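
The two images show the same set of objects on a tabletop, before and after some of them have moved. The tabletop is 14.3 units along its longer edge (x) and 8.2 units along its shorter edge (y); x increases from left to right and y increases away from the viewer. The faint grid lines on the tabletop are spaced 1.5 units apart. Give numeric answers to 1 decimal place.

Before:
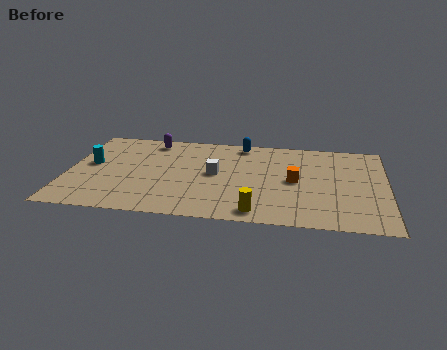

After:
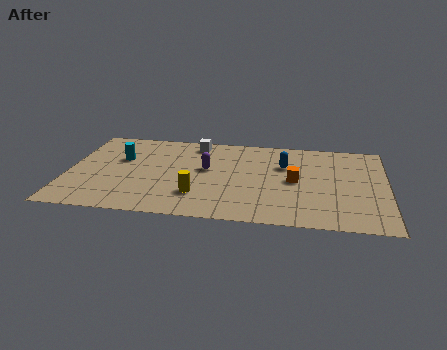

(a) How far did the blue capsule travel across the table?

2.7

The blue capsule moved from about (7.7, 7.3) to (9.7, 5.5), a distance of √(2.0² + 1.8²) ≈ 2.7.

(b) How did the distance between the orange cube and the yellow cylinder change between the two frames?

+1.2

They were about 3.5 units apart before and 4.7 after — 1.2 units further apart.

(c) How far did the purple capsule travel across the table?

3.5

The purple capsule moved from about (3.6, 7.1) to (6.2, 4.7), a distance of √(2.6² + 2.4²) ≈ 3.5.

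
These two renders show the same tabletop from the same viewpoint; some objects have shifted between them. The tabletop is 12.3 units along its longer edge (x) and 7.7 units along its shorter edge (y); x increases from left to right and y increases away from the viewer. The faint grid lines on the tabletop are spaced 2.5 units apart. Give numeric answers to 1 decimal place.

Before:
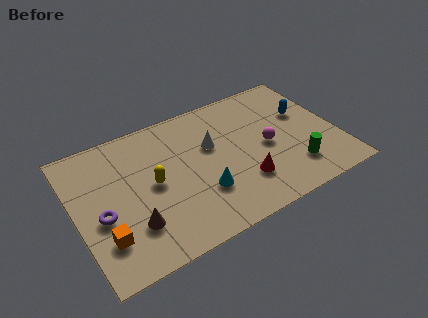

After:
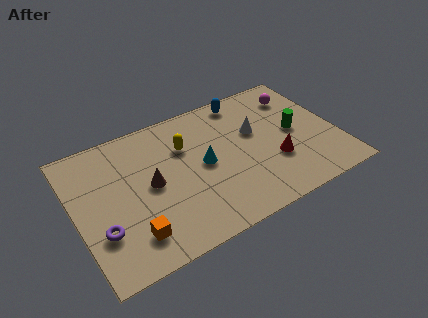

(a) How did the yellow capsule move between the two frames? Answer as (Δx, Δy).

(1.7, 1.4)

From the two frames, the yellow capsule sits at roughly (3.6, 3.9) before and (5.3, 5.3) after.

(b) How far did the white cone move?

2.1

The white cone moved from about (6.5, 4.8) to (8.6, 4.7), a distance of √(2.1² + 0.1²) ≈ 2.1.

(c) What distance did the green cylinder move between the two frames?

2.1

The green cylinder moved from about (10.0, 1.8) to (10.4, 3.9), a distance of √(0.4² + 2.1²) ≈ 2.1.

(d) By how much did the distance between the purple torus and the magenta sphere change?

+2.6

Before: roughly 7.9 units apart; after: 10.5. That's 2.6 units further apart.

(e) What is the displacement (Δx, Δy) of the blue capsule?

(-2.6, 2.0)

The blue capsule started near (11.0, 4.8) and ended near (8.4, 6.8).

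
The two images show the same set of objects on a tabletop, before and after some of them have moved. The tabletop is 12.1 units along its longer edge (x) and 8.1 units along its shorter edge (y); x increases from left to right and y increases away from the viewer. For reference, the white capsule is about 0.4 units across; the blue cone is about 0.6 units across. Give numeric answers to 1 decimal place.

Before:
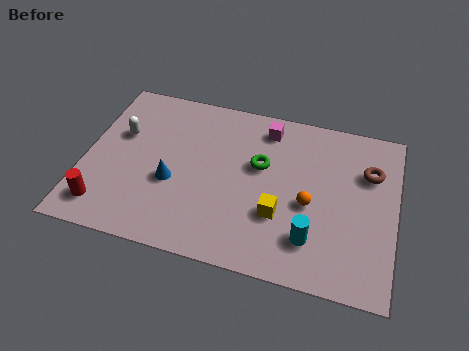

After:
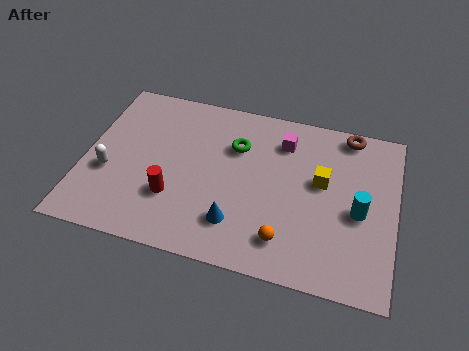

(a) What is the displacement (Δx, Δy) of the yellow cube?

(1.5, 2.0)

From the two frames, the yellow cube sits at roughly (7.7, 2.7) before and (9.2, 4.7) after.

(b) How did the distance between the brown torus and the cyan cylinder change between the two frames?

-0.5

Before: roughly 4.2 units apart; after: 3.7. That's 0.5 units closer together.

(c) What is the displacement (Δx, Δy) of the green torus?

(-1.0, 0.7)

The green torus was at about (6.8, 4.9) and moved to about (5.8, 5.6).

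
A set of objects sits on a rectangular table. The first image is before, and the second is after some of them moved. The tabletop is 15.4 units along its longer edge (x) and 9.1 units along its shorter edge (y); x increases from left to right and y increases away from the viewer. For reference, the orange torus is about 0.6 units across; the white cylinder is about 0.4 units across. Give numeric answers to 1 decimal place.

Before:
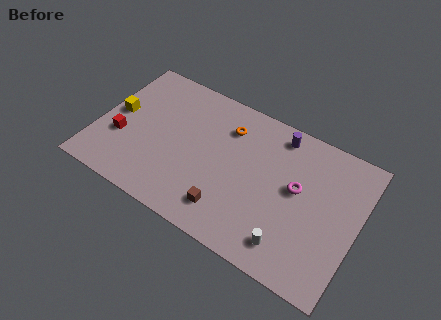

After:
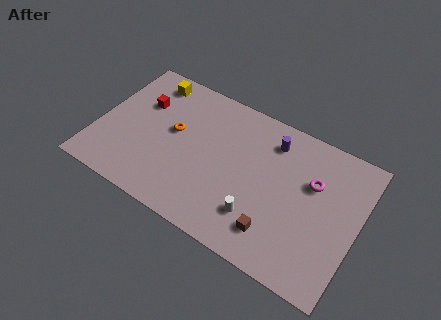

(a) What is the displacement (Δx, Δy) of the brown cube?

(2.8, 0.1)

From the two frames, the brown cube sits at roughly (8.2, 1.8) before and (11.0, 1.9) after.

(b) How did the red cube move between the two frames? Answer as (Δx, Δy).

(0.8, 2.8)

The red cube was at about (1.5, 3.3) and moved to about (2.3, 6.1).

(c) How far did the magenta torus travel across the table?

1.1

The magenta torus was near (11.8, 5.1) before and (12.6, 5.9) after, so it travelled √(0.8² + 0.8²) ≈ 1.1 units.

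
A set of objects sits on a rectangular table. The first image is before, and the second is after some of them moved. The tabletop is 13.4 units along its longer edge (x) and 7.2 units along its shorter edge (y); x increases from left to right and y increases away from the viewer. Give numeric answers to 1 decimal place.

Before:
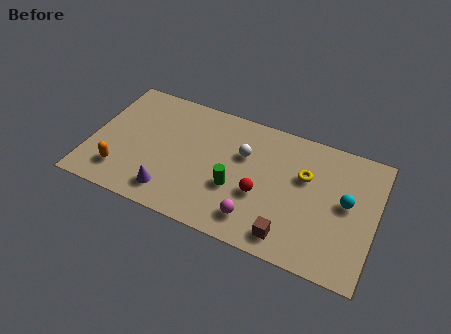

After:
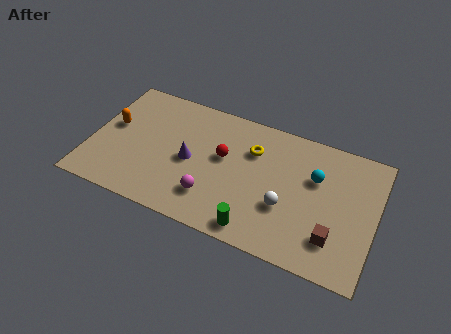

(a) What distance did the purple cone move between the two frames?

2.2

The purple cone moved from about (4.0, 1.3) to (4.7, 3.4), a distance of √(0.7² + 2.1²) ≈ 2.2.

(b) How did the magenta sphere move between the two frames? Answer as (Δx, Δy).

(-2.1, 0.4)

From the two frames, the magenta sphere sits at roughly (8.0, 1.4) before and (5.9, 1.8) after.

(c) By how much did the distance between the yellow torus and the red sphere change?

-1.0

Before: roughly 2.6 units apart; after: 1.6. That's 1.0 units closer together.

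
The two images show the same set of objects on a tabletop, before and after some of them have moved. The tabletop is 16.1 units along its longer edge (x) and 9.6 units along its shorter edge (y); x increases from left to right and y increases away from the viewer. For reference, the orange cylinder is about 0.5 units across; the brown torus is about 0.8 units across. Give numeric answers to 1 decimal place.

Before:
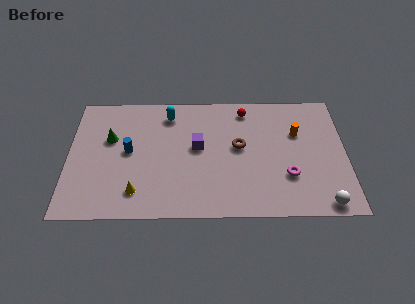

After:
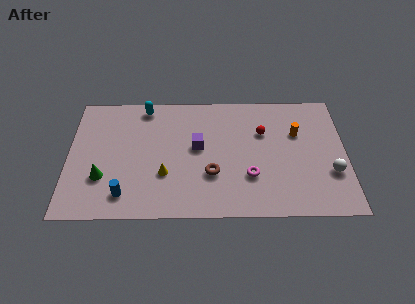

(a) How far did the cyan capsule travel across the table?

1.5

The cyan capsule was near (5.8, 7.9) before and (4.4, 8.5) after, so it travelled √(1.4² + 0.6²) ≈ 1.5 units.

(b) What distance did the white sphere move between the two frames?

2.4

The white sphere was near (14.7, 0.9) before and (15.2, 3.2) after, so it travelled √(0.5² + 2.3²) ≈ 2.4 units.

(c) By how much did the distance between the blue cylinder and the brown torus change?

-1.2

They were about 6.4 units apart before and 5.2 after — 1.2 units closer together.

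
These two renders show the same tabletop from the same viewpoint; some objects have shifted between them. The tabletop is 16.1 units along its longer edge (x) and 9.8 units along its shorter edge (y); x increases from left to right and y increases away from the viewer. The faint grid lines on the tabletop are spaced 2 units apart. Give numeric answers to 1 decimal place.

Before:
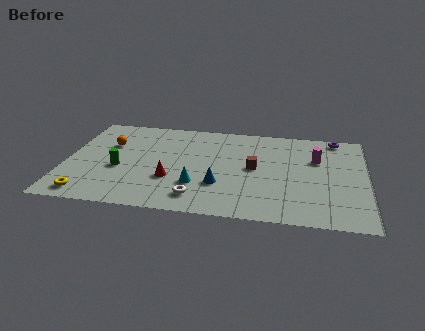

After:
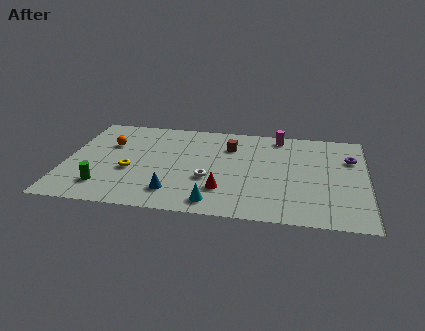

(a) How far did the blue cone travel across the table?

2.6

The blue cone was near (8.3, 3.1) before and (5.9, 2.0) after, so it travelled √(2.4² + 1.1²) ≈ 2.6 units.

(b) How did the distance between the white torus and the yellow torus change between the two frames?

-1.6

The distance was about 5.8 in the first image and 4.2 in the second, so they moved 1.6 units closer together.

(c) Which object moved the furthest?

the yellow torus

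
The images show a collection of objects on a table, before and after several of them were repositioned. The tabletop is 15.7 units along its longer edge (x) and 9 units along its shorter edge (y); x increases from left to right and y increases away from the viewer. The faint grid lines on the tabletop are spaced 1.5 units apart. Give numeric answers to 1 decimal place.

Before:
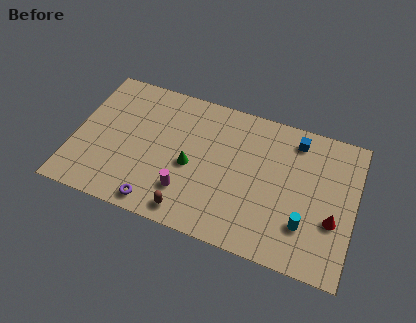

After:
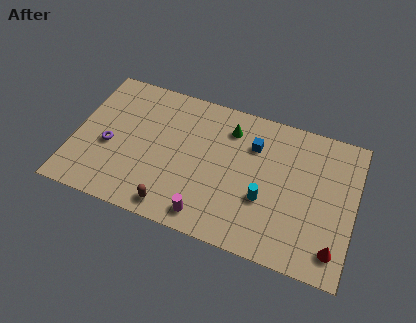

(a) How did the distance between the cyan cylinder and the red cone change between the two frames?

+2.6

Before: roughly 1.7 units apart; after: 4.3. That's 2.6 units further apart.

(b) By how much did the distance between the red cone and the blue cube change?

+2.0

The distance was about 4.9 in the first image and 6.9 in the second, so they moved 2.0 units further apart.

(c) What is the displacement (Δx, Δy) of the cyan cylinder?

(-2.3, 0.8)

From the two frames, the cyan cylinder sits at roughly (13.1, 2.5) before and (10.8, 3.3) after.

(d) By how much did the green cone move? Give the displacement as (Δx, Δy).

(1.9, 3.1)

The green cone was at about (6.6, 4.0) and moved to about (8.5, 7.1).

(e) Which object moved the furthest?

the purple torus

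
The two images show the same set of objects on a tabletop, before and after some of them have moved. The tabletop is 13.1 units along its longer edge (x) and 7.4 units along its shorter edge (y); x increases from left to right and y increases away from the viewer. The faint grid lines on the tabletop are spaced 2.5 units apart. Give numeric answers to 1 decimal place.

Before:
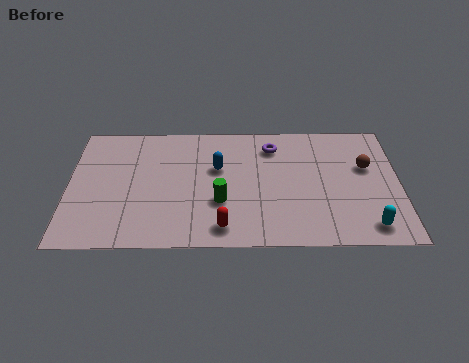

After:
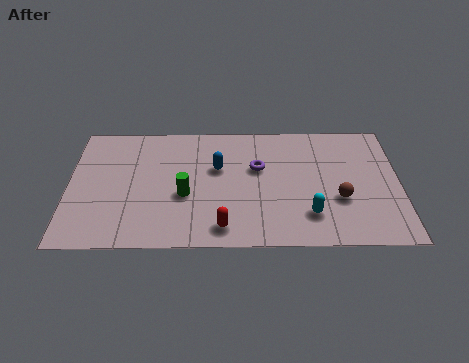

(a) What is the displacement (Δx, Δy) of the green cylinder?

(-1.4, 0.4)

From the two frames, the green cylinder sits at roughly (6.0, 2.6) before and (4.6, 3.0) after.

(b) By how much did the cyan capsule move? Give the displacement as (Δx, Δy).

(-2.3, 0.7)

The cyan capsule started near (11.8, 1.1) and ended near (9.5, 1.8).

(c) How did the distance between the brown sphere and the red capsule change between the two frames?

-1.8

Before: roughly 6.7 units apart; after: 4.9. That's 1.8 units closer together.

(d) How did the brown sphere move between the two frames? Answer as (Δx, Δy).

(-1.1, -1.9)

From the two frames, the brown sphere sits at roughly (11.8, 4.6) before and (10.7, 2.7) after.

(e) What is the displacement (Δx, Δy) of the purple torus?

(-0.6, -1.3)

The purple torus started near (8.1, 5.9) and ended near (7.5, 4.6).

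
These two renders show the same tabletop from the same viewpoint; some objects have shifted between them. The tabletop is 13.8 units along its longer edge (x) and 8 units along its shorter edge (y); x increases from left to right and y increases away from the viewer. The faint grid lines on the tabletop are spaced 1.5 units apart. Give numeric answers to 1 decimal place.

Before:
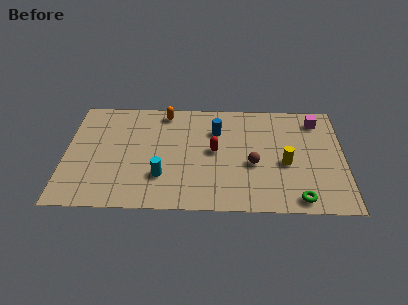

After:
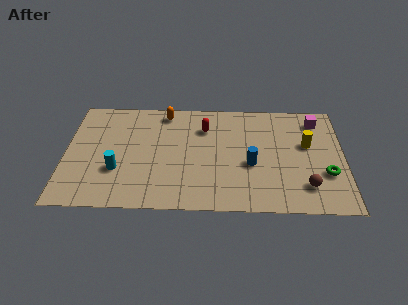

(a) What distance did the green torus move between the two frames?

2.3

The green torus moved from about (11.5, 0.9) to (12.9, 2.7), a distance of √(1.4² + 1.8²) ≈ 2.3.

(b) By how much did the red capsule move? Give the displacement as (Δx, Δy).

(-0.5, 1.7)

From the two frames, the red capsule sits at roughly (7.4, 4.2) before and (6.9, 5.9) after.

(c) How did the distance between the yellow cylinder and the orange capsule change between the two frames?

+0.4

Before: roughly 7.0 units apart; after: 7.4. That's 0.4 units further apart.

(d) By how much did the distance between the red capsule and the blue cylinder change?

+2.0

Before: roughly 1.5 units apart; after: 3.5. That's 2.0 units further apart.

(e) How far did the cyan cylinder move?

2.2

The cyan cylinder was near (4.8, 2.3) before and (2.6, 2.7) after, so it travelled √(2.2² + 0.4²) ≈ 2.2 units.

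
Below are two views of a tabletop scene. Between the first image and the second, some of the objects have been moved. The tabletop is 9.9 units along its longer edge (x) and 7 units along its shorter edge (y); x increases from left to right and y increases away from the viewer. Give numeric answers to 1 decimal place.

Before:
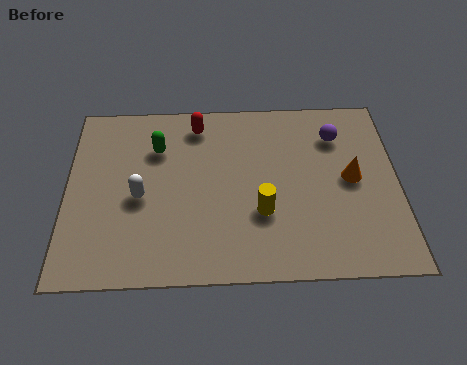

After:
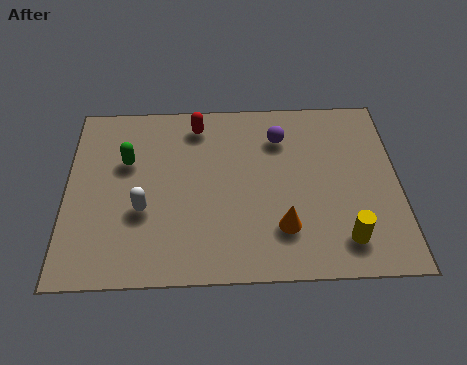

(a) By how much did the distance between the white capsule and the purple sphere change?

-1.4

The distance was about 6.3 in the first image and 4.9 in the second, so they moved 1.4 units closer together.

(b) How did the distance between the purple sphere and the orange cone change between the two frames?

+1.8

Before: roughly 1.7 units apart; after: 3.5. That's 1.8 units further apart.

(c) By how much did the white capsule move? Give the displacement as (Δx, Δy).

(0.1, -0.5)

The white capsule started near (2.2, 3.1) and ended near (2.3, 2.6).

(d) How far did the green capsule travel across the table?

1.0

From (2.7, 5.0) to (1.8, 4.5), the green capsule covered √(0.9² + 0.5²) ≈ 1.0 units.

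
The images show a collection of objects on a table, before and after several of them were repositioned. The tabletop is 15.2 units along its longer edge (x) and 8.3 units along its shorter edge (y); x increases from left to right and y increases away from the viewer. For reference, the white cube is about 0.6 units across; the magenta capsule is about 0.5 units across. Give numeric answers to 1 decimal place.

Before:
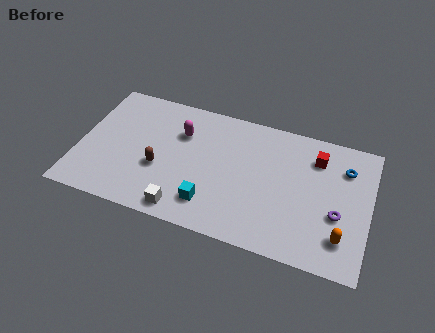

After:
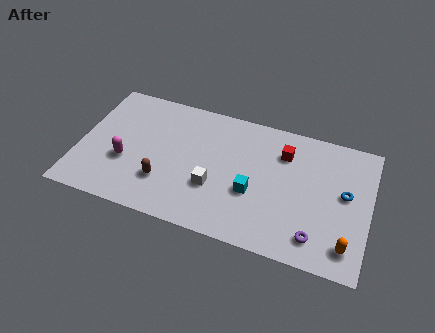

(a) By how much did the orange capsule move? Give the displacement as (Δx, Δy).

(0.3, -0.4)

The orange capsule started near (13.9, 1.9) and ended near (14.2, 1.5).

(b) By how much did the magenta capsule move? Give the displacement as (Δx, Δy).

(-2.7, -2.7)

The magenta capsule was at about (5.2, 5.8) and moved to about (2.5, 3.1).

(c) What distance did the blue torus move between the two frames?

1.6

The blue torus moved from about (13.8, 6.2) to (13.9, 4.6), a distance of √(0.1² + 1.6²) ≈ 1.6.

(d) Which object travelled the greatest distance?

the magenta capsule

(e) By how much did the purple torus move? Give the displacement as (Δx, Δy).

(-1.0, -1.7)

The purple torus started near (13.6, 3.2) and ended near (12.6, 1.5).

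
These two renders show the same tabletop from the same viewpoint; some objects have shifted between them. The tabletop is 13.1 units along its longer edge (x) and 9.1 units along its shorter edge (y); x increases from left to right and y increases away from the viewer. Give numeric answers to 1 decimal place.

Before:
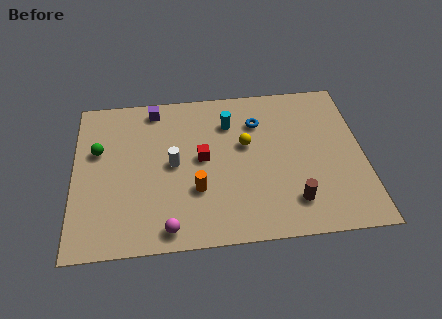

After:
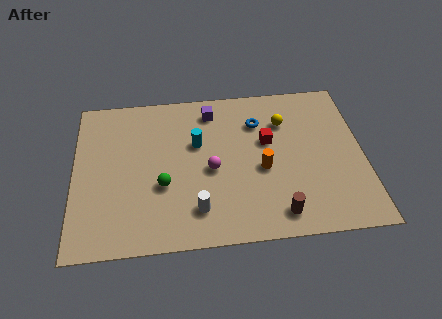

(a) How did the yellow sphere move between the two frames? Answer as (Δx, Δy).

(1.8, 1.2)

The yellow sphere was at about (7.8, 5.4) and moved to about (9.6, 6.6).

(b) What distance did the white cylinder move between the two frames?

2.9

The white cylinder moved from about (4.5, 4.6) to (5.5, 1.9), a distance of √(1.0² + 2.7²) ≈ 2.9.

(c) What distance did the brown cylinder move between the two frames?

0.9

The brown cylinder was near (9.8, 1.9) before and (9.1, 1.3) after, so it travelled √(0.7² + 0.6²) ≈ 0.9 units.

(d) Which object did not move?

the blue torus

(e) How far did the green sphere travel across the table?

3.7

The green sphere was near (1.1, 5.7) before and (4.0, 3.4) after, so it travelled √(2.9² + 2.3²) ≈ 3.7 units.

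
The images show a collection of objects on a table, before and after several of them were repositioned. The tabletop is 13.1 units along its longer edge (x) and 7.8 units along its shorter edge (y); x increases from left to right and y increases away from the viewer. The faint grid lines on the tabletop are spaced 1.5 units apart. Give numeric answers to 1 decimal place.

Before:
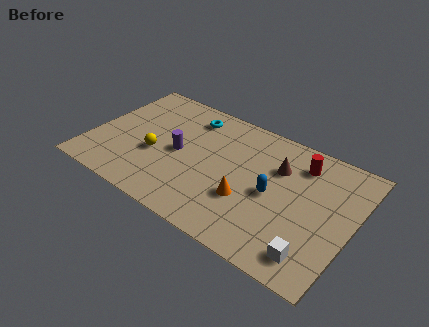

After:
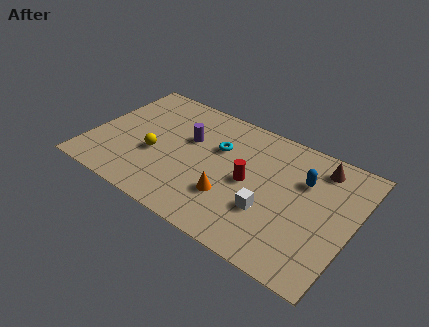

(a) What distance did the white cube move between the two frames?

2.7

The white cube moved from about (11.6, 1.3) to (9.2, 2.6), a distance of √(2.4² + 1.3²) ≈ 2.7.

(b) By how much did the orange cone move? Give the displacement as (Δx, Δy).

(-0.8, -0.3)

The orange cone was at about (8.1, 2.7) and moved to about (7.3, 2.4).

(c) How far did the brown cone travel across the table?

2.2

The brown cone moved from about (9.2, 5.4) to (11.1, 6.5), a distance of √(1.9² + 1.1²) ≈ 2.2.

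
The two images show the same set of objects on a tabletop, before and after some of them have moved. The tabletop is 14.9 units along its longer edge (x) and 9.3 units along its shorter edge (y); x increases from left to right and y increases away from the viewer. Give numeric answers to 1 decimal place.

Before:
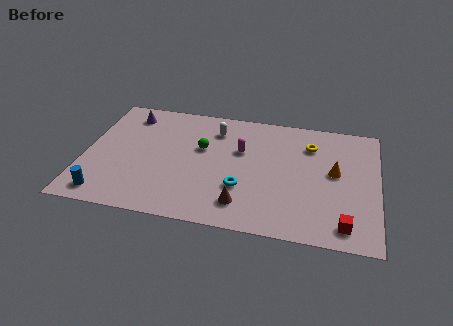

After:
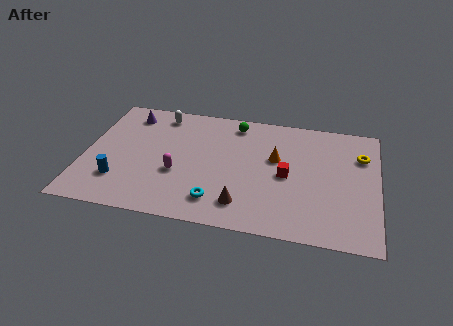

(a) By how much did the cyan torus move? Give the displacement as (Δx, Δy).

(-1.2, -1.2)

The cyan torus was at about (8.1, 3.0) and moved to about (6.9, 1.8).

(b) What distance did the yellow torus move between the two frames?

2.6

The yellow torus moved from about (11.4, 7.0) to (14.0, 6.6), a distance of √(2.6² + 0.4²) ≈ 2.6.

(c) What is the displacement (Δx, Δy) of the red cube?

(-3.0, 3.1)

From the two frames, the red cube sits at roughly (13.3, 1.3) before and (10.3, 4.4) after.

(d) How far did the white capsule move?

3.0

The white capsule was near (6.5, 7.3) before and (3.6, 8.0) after, so it travelled √(2.9² + 0.7²) ≈ 3.0 units.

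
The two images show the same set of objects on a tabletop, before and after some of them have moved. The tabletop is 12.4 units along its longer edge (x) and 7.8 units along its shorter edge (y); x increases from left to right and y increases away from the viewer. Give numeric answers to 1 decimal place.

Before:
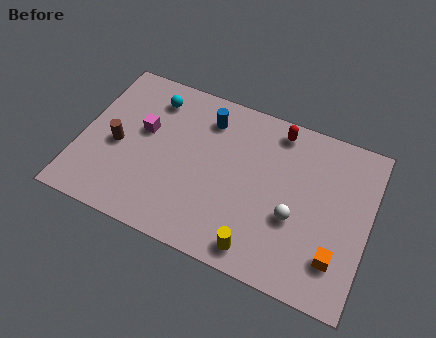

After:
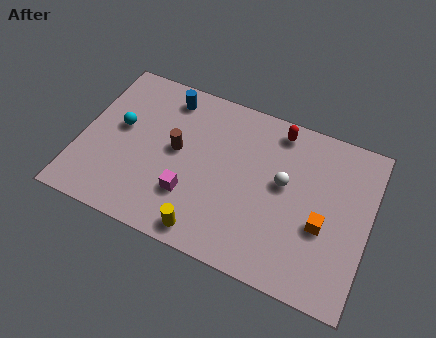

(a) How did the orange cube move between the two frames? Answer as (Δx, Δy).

(-0.7, 1.2)

From the two frames, the orange cube sits at roughly (11.2, 1.9) before and (10.5, 3.1) after.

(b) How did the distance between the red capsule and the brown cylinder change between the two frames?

-2.5

They were about 7.4 units apart before and 4.9 after — 2.5 units closer together.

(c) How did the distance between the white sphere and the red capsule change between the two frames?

-1.5

Before: roughly 4.0 units apart; after: 2.5. That's 1.5 units closer together.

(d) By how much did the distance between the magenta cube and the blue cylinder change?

+1.5

They were about 3.1 units apart before and 4.6 after — 1.5 units further apart.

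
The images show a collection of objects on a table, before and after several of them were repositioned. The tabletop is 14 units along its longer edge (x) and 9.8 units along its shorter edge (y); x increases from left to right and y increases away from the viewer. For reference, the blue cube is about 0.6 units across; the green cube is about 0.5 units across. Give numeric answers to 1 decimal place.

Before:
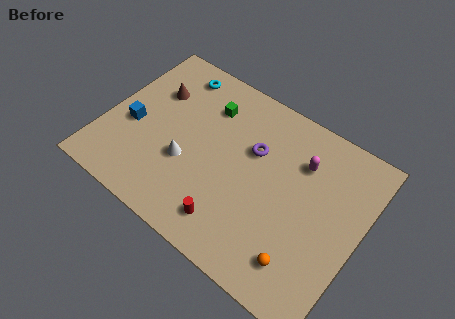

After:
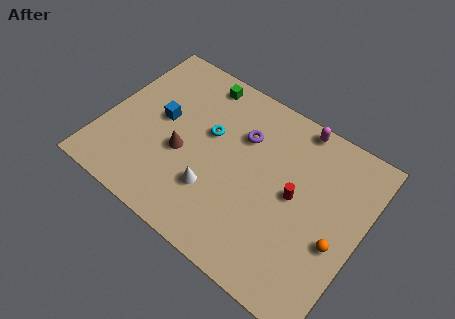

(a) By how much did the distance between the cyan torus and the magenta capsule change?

-2.2

The distance was about 7.5 in the first image and 5.3 in the second, so they moved 2.2 units closer together.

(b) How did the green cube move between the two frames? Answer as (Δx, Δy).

(-0.7, 1.2)

The green cube started near (5.1, 7.4) and ended near (4.4, 8.6).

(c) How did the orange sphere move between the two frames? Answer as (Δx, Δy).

(1.4, 2.0)

The orange sphere was at about (11.5, 1.9) and moved to about (12.9, 3.9).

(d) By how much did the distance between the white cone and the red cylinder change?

+1.1

They were about 3.5 units apart before and 4.6 after — 1.1 units further apart.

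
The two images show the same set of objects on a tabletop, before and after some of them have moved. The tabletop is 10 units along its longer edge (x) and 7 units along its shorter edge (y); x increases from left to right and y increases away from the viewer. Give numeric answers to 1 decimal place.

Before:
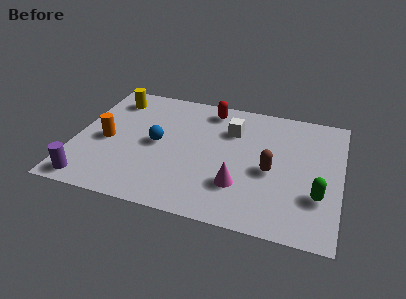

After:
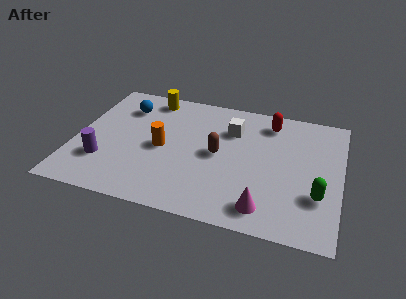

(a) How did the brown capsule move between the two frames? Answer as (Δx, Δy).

(-2.0, 0.4)

The brown capsule was at about (7.4, 3.1) and moved to about (5.4, 3.5).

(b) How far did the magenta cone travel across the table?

1.3

The magenta cone was near (6.3, 2.0) before and (7.3, 1.1) after, so it travelled √(1.0² + 0.9²) ≈ 1.3 units.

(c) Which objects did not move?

the white cube and the green capsule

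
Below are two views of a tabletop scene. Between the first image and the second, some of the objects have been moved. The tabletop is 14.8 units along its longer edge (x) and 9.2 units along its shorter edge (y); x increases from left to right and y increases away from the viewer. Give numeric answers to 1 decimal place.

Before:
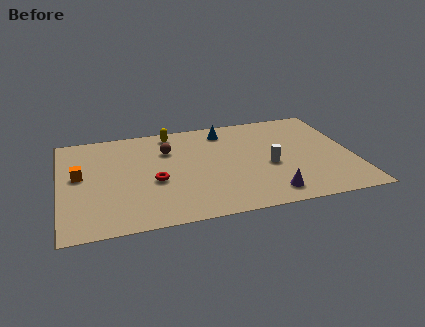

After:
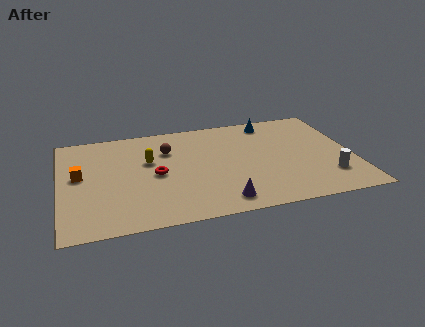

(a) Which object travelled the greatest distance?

the white cylinder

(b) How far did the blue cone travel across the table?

2.4

The blue cone moved from about (8.5, 7.7) to (10.9, 8.0), a distance of √(2.4² + 0.3²) ≈ 2.4.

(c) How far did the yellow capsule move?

2.7

The yellow capsule moved from about (5.8, 8.1) to (4.5, 5.7), a distance of √(1.3² + 2.4²) ≈ 2.7.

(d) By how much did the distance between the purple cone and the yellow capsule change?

-2.5

Before: roughly 8.1 units apart; after: 5.6. That's 2.5 units closer together.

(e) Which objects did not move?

the brown sphere and the orange cube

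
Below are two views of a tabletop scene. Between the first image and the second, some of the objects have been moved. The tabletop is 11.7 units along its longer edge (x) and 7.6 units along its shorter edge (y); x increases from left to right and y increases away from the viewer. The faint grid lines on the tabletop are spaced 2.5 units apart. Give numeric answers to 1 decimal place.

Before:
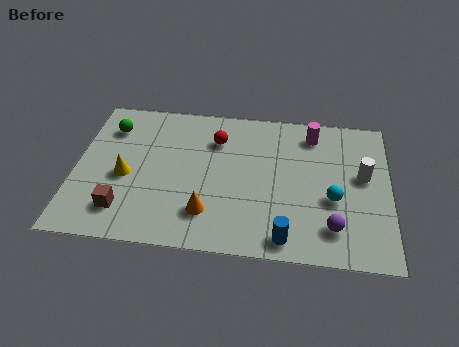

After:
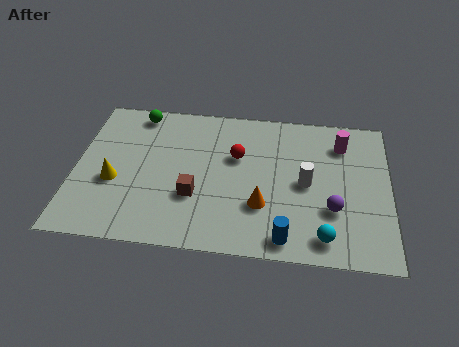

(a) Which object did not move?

the blue cylinder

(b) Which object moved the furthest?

the brown cube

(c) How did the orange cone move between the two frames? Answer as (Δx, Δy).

(2.0, 0.6)

From the two frames, the orange cone sits at roughly (5.0, 1.8) before and (7.0, 2.4) after.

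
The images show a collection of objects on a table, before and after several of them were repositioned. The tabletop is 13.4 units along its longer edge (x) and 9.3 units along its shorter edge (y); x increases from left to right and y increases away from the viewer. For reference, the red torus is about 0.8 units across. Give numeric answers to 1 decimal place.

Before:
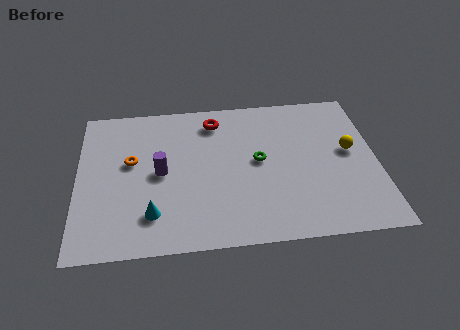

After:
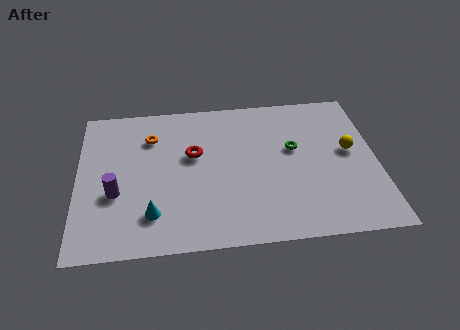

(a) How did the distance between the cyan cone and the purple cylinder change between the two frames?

-0.4

They were about 2.5 units apart before and 2.1 after — 0.4 units closer together.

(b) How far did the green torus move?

1.7

The green torus moved from about (8.1, 4.9) to (9.7, 5.5), a distance of √(1.6² + 0.6²) ≈ 1.7.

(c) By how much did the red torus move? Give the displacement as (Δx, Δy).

(-1.0, -2.1)

The red torus started near (6.2, 7.7) and ended near (5.2, 5.6).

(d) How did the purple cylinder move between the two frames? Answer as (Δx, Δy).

(-2.0, -1.1)

From the two frames, the purple cylinder sits at roughly (3.7, 4.6) before and (1.7, 3.5) after.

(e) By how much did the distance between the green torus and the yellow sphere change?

-1.6

The distance was about 4.1 in the first image and 2.5 in the second, so they moved 1.6 units closer together.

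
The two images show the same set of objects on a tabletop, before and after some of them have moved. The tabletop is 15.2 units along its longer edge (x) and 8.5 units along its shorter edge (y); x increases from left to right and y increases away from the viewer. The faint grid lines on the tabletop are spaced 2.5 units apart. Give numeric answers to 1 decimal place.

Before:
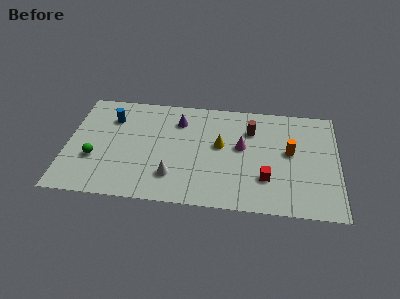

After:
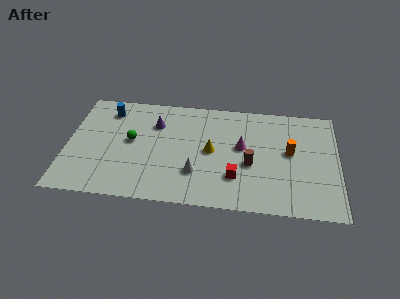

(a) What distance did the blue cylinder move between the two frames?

0.6

From (2.4, 6.3) to (2.2, 6.9), the blue cylinder covered √(0.2² + 0.6²) ≈ 0.6 units.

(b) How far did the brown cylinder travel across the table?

2.7

From (10.3, 6.2) to (10.3, 3.5), the brown cylinder covered √(0.0² + 2.7²) ≈ 2.7 units.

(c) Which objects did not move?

the orange cylinder and the magenta cone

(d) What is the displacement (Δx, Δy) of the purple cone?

(-1.3, -0.4)

The purple cone was at about (6.2, 6.5) and moved to about (4.9, 6.1).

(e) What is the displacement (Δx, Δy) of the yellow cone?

(-0.5, -0.5)

From the two frames, the yellow cone sits at roughly (8.6, 4.8) before and (8.1, 4.3) after.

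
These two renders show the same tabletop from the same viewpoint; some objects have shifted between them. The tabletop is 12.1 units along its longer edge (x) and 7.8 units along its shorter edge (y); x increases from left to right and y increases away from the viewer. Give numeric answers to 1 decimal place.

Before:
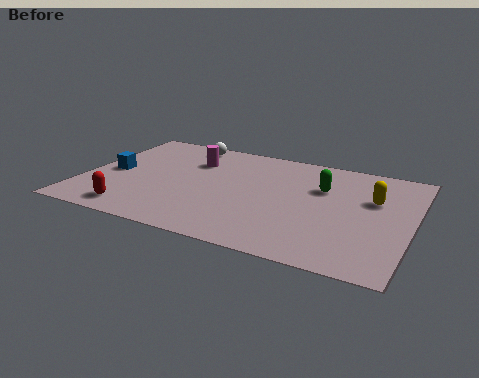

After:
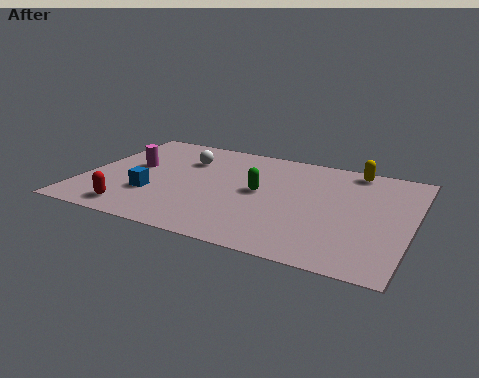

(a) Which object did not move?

the red capsule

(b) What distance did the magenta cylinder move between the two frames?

2.4

The magenta cylinder moved from about (3.8, 5.6) to (1.7, 4.4), a distance of √(2.1² + 1.2²) ≈ 2.4.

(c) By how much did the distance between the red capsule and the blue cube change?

-1.4

Before: roughly 2.9 units apart; after: 1.5. That's 1.4 units closer together.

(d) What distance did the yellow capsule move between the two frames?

2.2

From (10.6, 5.0) to (9.7, 7.0), the yellow capsule covered √(0.9² + 2.0²) ≈ 2.2 units.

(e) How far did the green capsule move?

2.5

The green capsule moved from about (8.7, 5.2) to (6.5, 4.1), a distance of √(2.2² + 1.1²) ≈ 2.5.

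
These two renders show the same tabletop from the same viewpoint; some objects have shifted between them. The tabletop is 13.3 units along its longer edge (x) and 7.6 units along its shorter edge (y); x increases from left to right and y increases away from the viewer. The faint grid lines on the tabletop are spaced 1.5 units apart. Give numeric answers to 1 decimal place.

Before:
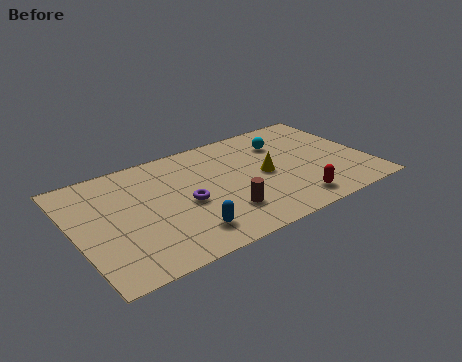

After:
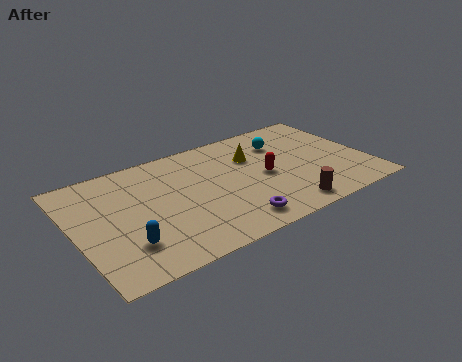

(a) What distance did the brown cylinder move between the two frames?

2.9

The brown cylinder moved from about (6.4, 2.0) to (9.1, 1.0), a distance of √(2.7² + 1.0²) ≈ 2.9.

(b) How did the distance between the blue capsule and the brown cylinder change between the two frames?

+5.3

Before: roughly 1.9 units apart; after: 7.2. That's 5.3 units further apart.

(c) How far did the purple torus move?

2.8

From (4.9, 3.4) to (6.7, 1.2), the purple torus covered √(1.8² + 2.2²) ≈ 2.8 units.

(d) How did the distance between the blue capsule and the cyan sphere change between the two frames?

+2.0

Before: roughly 6.6 units apart; after: 8.6. That's 2.0 units further apart.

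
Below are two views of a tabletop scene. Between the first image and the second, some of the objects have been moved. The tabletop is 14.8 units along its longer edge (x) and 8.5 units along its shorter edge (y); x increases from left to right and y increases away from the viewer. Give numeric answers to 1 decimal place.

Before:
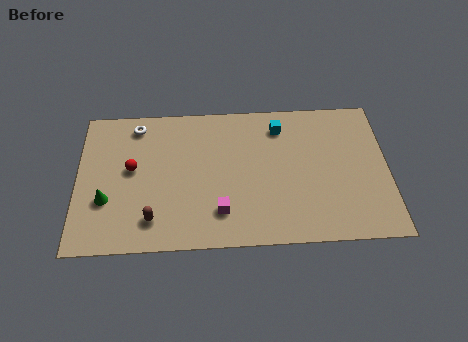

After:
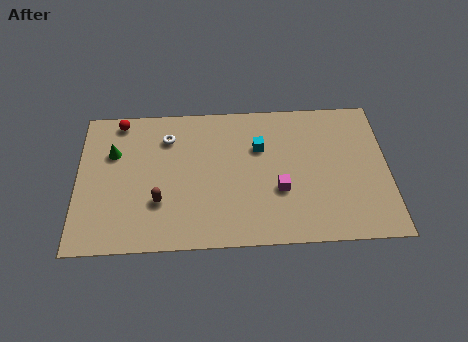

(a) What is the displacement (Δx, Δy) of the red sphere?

(-0.6, 2.9)

From the two frames, the red sphere sits at roughly (2.6, 4.7) before and (2.0, 7.6) after.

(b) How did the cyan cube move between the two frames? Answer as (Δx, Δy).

(-1.0, -1.2)

The cyan cube started near (9.7, 6.9) and ended near (8.7, 5.7).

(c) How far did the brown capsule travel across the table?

1.0

From (3.6, 1.7) to (3.9, 2.7), the brown capsule covered √(0.3² + 1.0²) ≈ 1.0 units.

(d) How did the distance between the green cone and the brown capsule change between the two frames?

+1.2

Before: roughly 2.5 units apart; after: 3.7. That's 1.2 units further apart.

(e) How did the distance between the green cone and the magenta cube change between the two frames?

+2.8

They were about 5.5 units apart before and 8.3 after — 2.8 units further apart.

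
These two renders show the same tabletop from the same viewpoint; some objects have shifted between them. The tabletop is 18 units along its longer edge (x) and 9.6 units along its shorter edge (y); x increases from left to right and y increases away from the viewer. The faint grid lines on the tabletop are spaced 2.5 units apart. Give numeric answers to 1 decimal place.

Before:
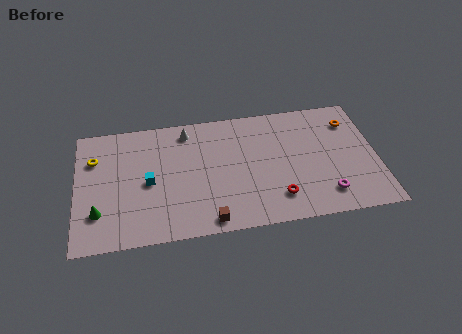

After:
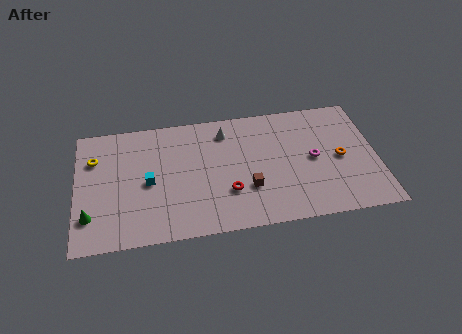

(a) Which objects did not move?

the yellow torus and the cyan cube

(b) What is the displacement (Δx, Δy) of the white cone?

(2.3, -0.4)

From the two frames, the white cone sits at roughly (6.7, 8.2) before and (9.0, 7.8) after.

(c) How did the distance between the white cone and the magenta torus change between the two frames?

-4.3

They were about 10.3 units apart before and 6.0 after — 4.3 units closer together.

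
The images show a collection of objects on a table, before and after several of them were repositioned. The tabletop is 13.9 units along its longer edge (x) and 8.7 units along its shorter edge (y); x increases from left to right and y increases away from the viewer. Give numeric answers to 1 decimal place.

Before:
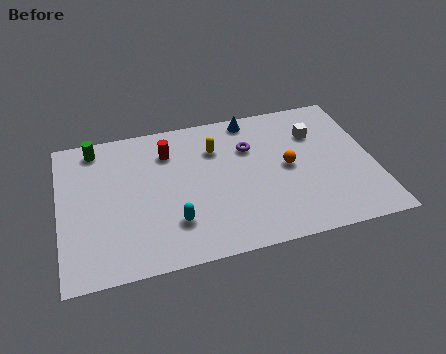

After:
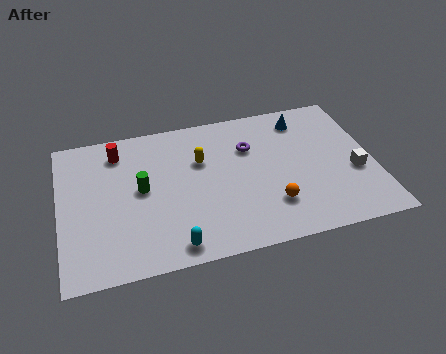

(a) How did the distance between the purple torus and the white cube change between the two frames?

+2.2

They were about 3.0 units apart before and 5.2 after — 2.2 units further apart.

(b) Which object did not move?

the purple torus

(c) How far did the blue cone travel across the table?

2.4

From (8.7, 7.8) to (11.0, 7.2), the blue cone covered √(2.3² + 0.6²) ≈ 2.4 units.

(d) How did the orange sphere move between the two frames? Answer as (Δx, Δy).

(-0.9, -2.1)

From the two frames, the orange sphere sits at roughly (10.1, 4.4) before and (9.2, 2.3) after.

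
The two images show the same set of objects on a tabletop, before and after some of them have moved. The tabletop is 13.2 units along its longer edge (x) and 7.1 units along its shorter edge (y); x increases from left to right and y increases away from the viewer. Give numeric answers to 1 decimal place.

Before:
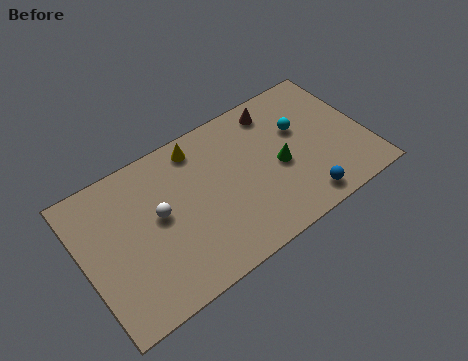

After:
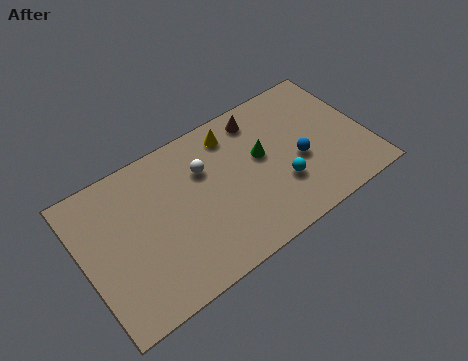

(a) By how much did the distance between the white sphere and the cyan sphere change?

-2.7

The distance was about 6.8 in the first image and 4.1 in the second, so they moved 2.7 units closer together.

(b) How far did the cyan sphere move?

2.6

The cyan sphere was near (10.3, 4.5) before and (9.0, 2.3) after, so it travelled √(1.3² + 2.2²) ≈ 2.6 units.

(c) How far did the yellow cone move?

1.6

From (5.7, 6.1) to (7.3, 5.9), the yellow cone covered √(1.6² + 0.2²) ≈ 1.6 units.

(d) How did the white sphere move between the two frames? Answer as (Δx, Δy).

(2.3, 1.0)

From the two frames, the white sphere sits at roughly (3.5, 3.9) before and (5.8, 4.9) after.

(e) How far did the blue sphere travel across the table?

2.0

The blue sphere moved from about (9.8, 1.0) to (10.0, 3.0), a distance of √(0.2² + 2.0²) ≈ 2.0.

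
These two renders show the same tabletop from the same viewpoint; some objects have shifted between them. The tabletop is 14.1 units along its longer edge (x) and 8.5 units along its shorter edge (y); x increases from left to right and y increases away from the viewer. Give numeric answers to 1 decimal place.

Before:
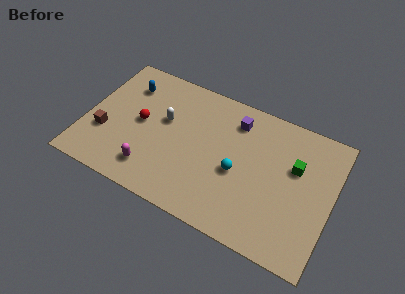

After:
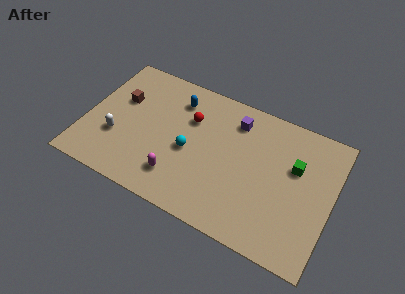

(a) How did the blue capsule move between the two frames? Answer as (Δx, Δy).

(2.9, 0.2)

From the two frames, the blue capsule sits at roughly (2.0, 6.5) before and (4.9, 6.7) after.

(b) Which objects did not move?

the green cube and the purple cube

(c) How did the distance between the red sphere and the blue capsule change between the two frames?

-1.1

Before: roughly 2.4 units apart; after: 1.3. That's 1.1 units closer together.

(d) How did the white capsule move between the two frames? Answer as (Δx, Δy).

(-2.5, -2.2)

From the two frames, the white capsule sits at roughly (4.4, 5.1) before and (1.9, 2.9) after.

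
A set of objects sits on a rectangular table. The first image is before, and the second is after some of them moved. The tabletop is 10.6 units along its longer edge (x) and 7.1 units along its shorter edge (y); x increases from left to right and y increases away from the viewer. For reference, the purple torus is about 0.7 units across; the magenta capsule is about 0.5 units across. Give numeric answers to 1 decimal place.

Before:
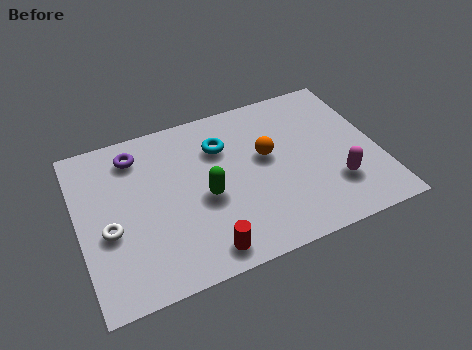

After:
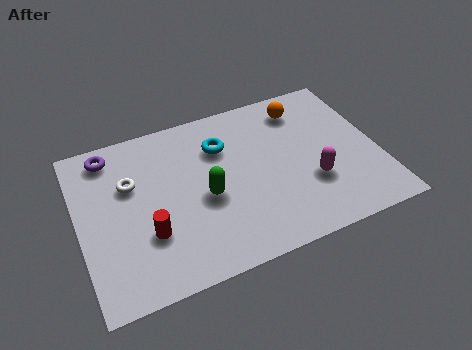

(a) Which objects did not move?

the cyan torus and the green capsule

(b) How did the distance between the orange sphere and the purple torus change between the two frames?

+2.1

They were about 4.8 units apart before and 6.9 after — 2.1 units further apart.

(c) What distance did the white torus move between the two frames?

1.9

The white torus was near (1.0, 2.9) before and (1.9, 4.6) after, so it travelled √(0.9² + 1.7²) ≈ 1.9 units.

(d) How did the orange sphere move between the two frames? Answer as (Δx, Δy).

(1.5, 1.7)

From the two frames, the orange sphere sits at roughly (6.7, 4.1) before and (8.2, 5.8) after.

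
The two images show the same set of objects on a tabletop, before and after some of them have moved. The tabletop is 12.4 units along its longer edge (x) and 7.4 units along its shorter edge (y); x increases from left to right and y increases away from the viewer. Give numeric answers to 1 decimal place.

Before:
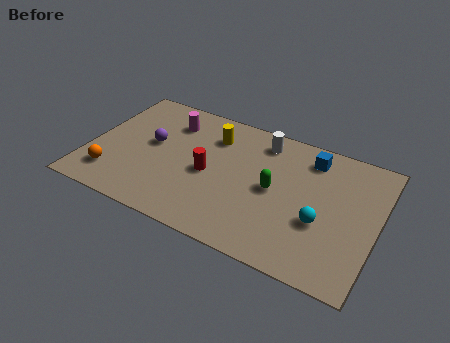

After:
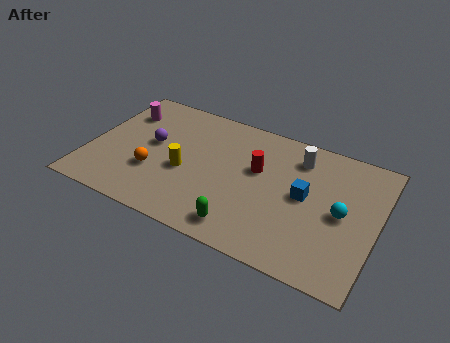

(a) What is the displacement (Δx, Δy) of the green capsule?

(-1.0, -2.6)

The green capsule was at about (8.0, 3.7) and moved to about (7.0, 1.1).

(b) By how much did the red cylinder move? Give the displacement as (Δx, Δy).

(2.0, 1.1)

From the two frames, the red cylinder sits at roughly (5.2, 3.4) before and (7.2, 4.5) after.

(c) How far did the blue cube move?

2.2

The blue cube moved from about (9.3, 6.1) to (9.3, 3.9), a distance of √(0.0² + 2.2²) ≈ 2.2.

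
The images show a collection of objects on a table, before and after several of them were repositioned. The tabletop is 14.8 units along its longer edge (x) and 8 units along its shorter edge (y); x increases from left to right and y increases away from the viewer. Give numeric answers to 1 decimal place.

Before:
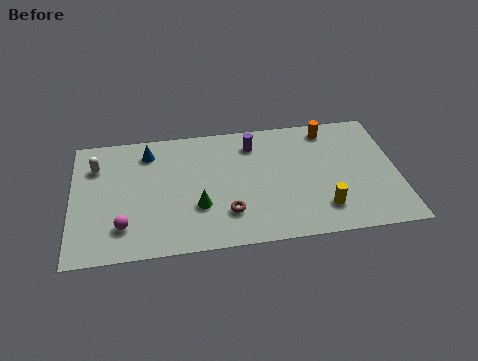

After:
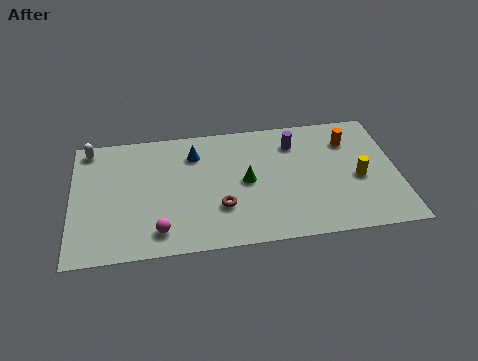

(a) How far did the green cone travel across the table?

2.6

The green cone was near (5.7, 2.7) before and (7.9, 4.0) after, so it travelled √(2.2² + 1.3²) ≈ 2.6 units.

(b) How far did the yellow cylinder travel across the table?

2.4

From (11.3, 1.8) to (13.0, 3.5), the yellow cylinder covered √(1.7² + 1.7²) ≈ 2.4 units.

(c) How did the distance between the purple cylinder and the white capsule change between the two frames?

+2.2

The distance was about 7.2 in the first image and 9.4 in the second, so they moved 2.2 units further apart.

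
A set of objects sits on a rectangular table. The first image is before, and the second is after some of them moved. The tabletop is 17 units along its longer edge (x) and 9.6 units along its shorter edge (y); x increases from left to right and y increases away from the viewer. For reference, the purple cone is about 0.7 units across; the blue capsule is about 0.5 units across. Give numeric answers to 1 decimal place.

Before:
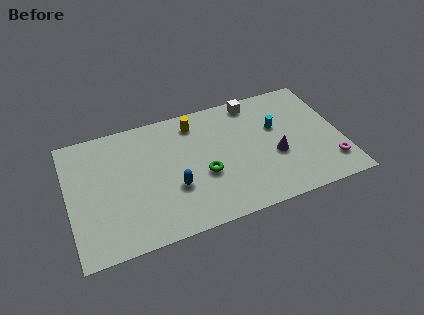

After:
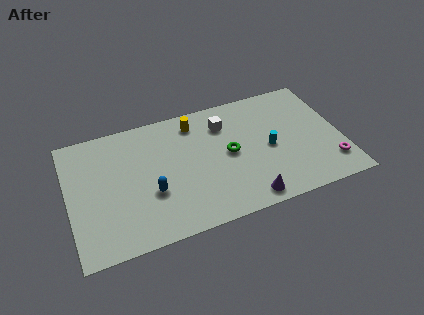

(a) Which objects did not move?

the yellow cylinder and the magenta torus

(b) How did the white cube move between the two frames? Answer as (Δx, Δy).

(-2.0, -1.2)

The white cube started near (11.9, 8.5) and ended near (9.9, 7.3).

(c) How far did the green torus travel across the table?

2.0

From (8.3, 3.8) to (10.0, 4.9), the green torus covered √(1.7² + 1.1²) ≈ 2.0 units.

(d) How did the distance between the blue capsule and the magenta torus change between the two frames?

+1.4

They were about 9.8 units apart before and 11.2 after — 1.4 units further apart.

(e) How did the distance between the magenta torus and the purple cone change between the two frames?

+1.8

Before: roughly 3.7 units apart; after: 5.5. That's 1.8 units further apart.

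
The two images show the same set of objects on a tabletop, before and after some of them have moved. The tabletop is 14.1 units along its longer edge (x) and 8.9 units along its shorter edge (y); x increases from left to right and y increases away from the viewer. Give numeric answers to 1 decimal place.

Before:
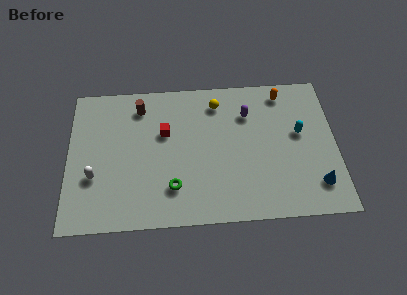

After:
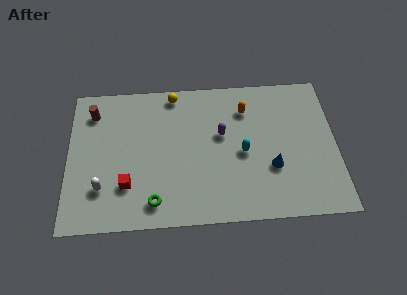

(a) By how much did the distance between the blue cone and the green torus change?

-1.1

They were about 7.5 units apart before and 6.4 after — 1.1 units closer together.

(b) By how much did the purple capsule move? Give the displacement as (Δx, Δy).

(-1.4, -1.2)

The purple capsule started near (9.5, 6.5) and ended near (8.1, 5.3).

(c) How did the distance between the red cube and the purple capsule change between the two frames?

+1.2

The distance was about 4.5 in the first image and 5.7 in the second, so they moved 1.2 units further apart.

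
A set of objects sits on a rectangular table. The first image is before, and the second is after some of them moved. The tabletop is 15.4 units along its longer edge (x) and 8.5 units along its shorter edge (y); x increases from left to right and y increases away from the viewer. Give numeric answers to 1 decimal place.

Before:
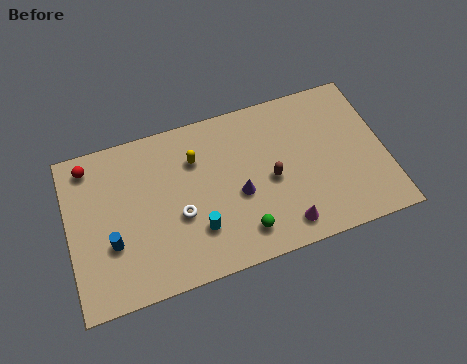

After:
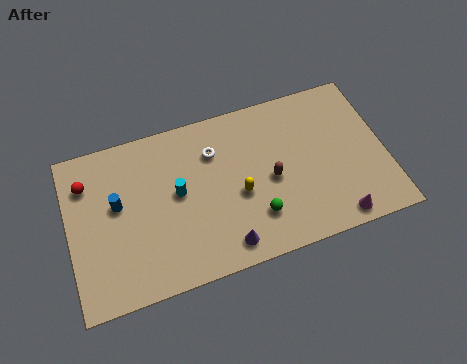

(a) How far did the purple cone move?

2.6

The purple cone was near (8.2, 3.6) before and (7.3, 1.2) after, so it travelled √(0.9² + 2.4²) ≈ 2.6 units.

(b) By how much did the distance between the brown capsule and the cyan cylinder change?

+0.6

Before: roughly 4.0 units apart; after: 4.6. That's 0.6 units further apart.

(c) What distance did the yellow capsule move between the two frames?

3.1

The yellow capsule was near (6.3, 6.1) before and (8.2, 3.6) after, so it travelled √(1.9² + 2.5²) ≈ 3.1 units.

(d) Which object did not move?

the brown capsule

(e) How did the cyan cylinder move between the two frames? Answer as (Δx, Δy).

(-0.8, 2.2)

The cyan cylinder started near (6.1, 2.4) and ended near (5.3, 4.6).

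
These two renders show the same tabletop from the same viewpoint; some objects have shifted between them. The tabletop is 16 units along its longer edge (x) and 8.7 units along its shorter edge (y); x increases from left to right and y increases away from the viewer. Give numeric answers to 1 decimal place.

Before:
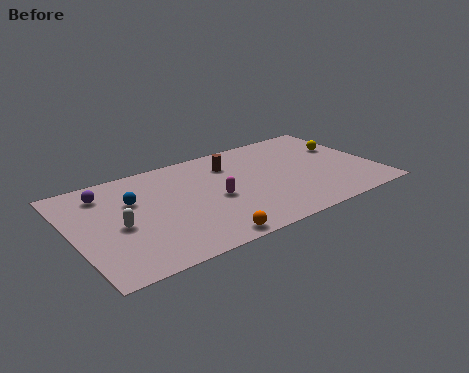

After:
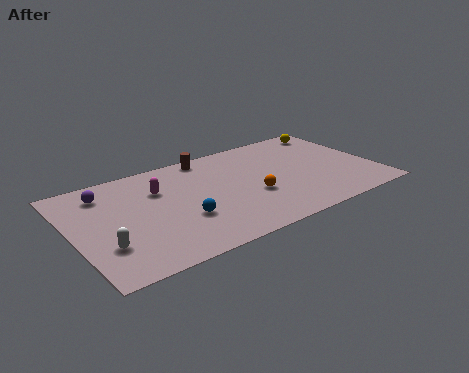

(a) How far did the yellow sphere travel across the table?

1.9

The yellow sphere moved from about (14.8, 5.6) to (14.6, 7.5), a distance of √(0.2² + 1.9²) ≈ 1.9.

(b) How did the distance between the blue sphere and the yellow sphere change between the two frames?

-1.3

They were about 11.5 units apart before and 10.2 after — 1.3 units closer together.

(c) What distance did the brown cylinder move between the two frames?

1.6

From (8.7, 6.6) to (7.6, 7.8), the brown cylinder covered √(1.1² + 1.2²) ≈ 1.6 units.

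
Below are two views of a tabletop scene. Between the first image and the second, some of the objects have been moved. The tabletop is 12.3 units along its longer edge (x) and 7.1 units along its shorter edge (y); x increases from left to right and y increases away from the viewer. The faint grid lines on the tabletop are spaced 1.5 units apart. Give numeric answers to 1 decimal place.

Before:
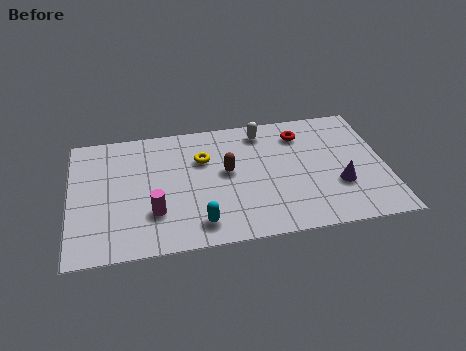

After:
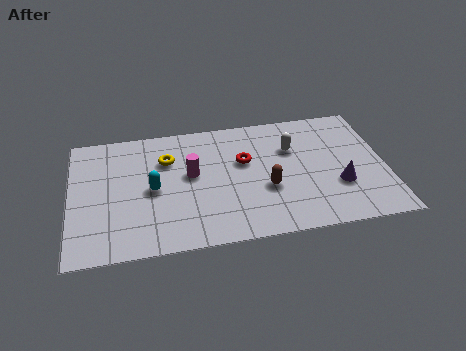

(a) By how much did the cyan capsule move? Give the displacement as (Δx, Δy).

(-1.7, 2.2)

The cyan capsule was at about (4.9, 1.2) and moved to about (3.2, 3.4).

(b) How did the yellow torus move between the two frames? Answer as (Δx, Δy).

(-1.4, 0.2)

From the two frames, the yellow torus sits at roughly (5.2, 4.8) before and (3.8, 5.0) after.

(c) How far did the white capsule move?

1.6

From (7.6, 6.0) to (8.7, 4.8), the white capsule covered √(1.1² + 1.2²) ≈ 1.6 units.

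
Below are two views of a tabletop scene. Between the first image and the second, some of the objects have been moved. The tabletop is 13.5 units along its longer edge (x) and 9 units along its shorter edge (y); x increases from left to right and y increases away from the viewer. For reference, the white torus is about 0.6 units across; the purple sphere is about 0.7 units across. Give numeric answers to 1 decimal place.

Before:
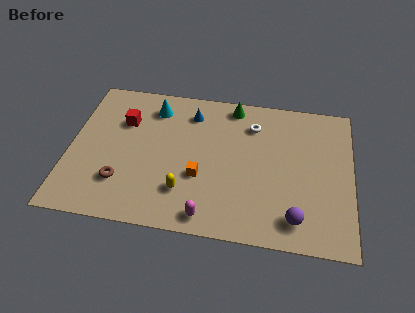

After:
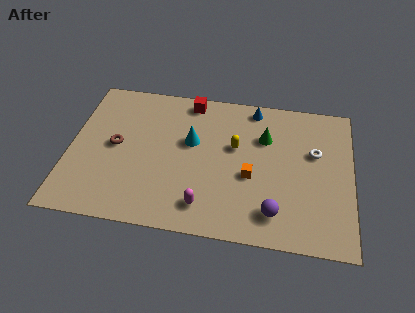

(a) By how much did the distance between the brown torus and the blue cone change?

+1.6

They were about 5.7 units apart before and 7.3 after — 1.6 units further apart.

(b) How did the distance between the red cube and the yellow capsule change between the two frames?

-1.5

The distance was about 5.0 in the first image and 3.5 in the second, so they moved 1.5 units closer together.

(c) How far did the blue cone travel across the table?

3.1

The blue cone was near (5.7, 7.2) before and (8.7, 8.0) after, so it travelled √(3.0² + 0.8²) ≈ 3.1 units.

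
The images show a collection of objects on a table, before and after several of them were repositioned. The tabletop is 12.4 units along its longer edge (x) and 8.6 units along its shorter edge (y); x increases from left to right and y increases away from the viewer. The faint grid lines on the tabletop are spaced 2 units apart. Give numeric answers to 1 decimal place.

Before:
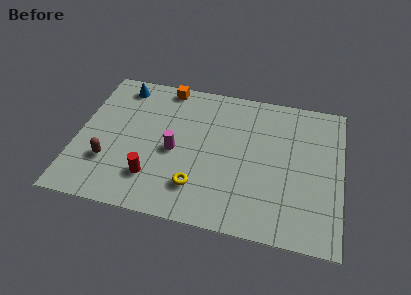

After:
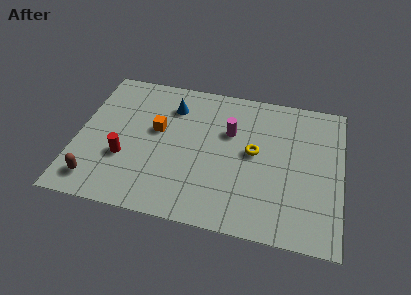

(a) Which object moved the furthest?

the yellow torus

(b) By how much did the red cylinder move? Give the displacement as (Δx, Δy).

(-1.4, 0.9)

The red cylinder started near (3.7, 2.1) and ended near (2.3, 3.0).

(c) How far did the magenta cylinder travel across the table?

3.0

The magenta cylinder moved from about (4.6, 3.9) to (7.1, 5.6), a distance of √(2.5² + 1.7²) ≈ 3.0.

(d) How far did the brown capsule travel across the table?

1.3

The brown capsule was near (1.6, 2.6) before and (1.1, 1.4) after, so it travelled √(0.5² + 1.2²) ≈ 1.3 units.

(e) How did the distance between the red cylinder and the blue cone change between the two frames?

-1.5

Before: roughly 5.6 units apart; after: 4.1. That's 1.5 units closer together.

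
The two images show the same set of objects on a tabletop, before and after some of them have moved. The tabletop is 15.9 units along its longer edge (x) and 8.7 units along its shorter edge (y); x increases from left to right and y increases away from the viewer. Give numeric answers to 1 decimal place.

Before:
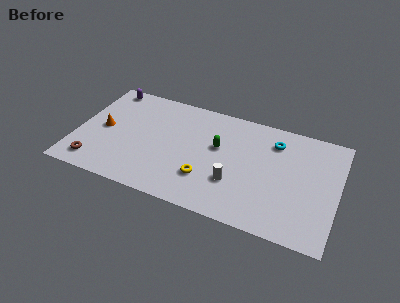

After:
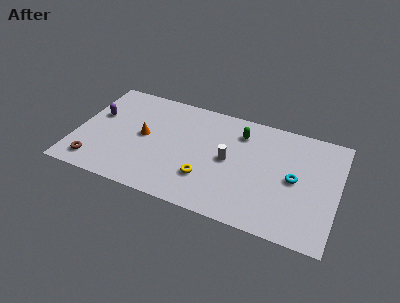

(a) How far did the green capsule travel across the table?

2.0

The green capsule moved from about (8.6, 5.2) to (9.8, 6.8), a distance of √(1.2² + 1.6²) ≈ 2.0.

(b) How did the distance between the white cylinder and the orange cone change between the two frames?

-3.1

They were about 8.3 units apart before and 5.2 after — 3.1 units closer together.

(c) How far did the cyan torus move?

2.9

The cyan torus moved from about (11.9, 6.8) to (13.3, 4.3), a distance of √(1.4² + 2.5²) ≈ 2.9.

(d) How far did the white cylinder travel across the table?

1.7

From (9.8, 2.8) to (9.3, 4.4), the white cylinder covered √(0.5² + 1.6²) ≈ 1.7 units.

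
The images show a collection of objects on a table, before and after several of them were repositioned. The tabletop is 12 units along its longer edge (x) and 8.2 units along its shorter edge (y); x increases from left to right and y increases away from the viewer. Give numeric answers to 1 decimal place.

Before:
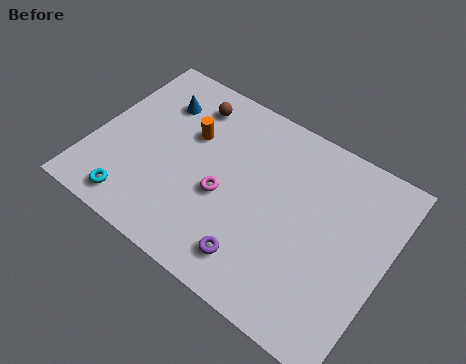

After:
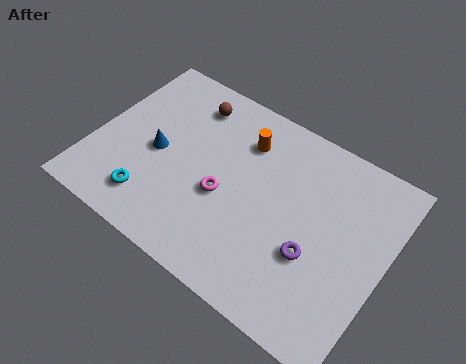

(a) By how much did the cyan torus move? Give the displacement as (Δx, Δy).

(0.6, 0.5)

The cyan torus started near (2.2, 1.1) and ended near (2.8, 1.6).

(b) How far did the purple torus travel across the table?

2.6

From (7.2, 1.5) to (9.3, 3.0), the purple torus covered √(2.1² + 1.5²) ≈ 2.6 units.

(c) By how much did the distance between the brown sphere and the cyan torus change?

-0.6

The distance was about 5.7 in the first image and 5.1 in the second, so they moved 0.6 units closer together.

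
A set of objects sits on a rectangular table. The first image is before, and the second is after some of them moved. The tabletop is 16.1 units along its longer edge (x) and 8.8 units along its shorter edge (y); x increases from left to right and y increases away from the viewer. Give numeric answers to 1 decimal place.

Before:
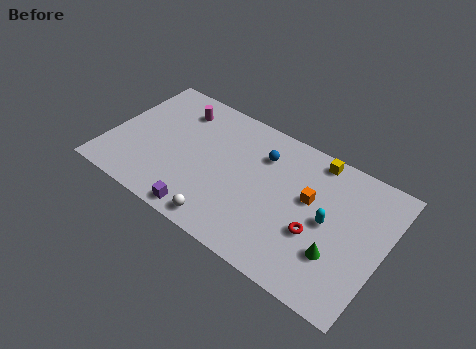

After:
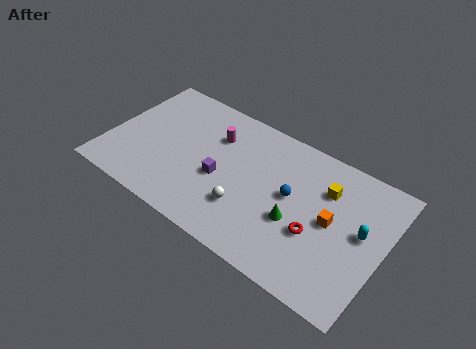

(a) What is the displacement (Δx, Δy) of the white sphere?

(1.0, 1.6)

The white sphere started near (7.4, 1.0) and ended near (8.4, 2.6).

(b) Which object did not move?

the red torus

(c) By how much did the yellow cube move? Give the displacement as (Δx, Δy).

(0.9, -1.6)

The yellow cube was at about (11.6, 7.9) and moved to about (12.5, 6.3).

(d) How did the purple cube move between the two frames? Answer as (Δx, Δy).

(0.5, 2.8)

The purple cube was at about (6.2, 0.9) and moved to about (6.7, 3.7).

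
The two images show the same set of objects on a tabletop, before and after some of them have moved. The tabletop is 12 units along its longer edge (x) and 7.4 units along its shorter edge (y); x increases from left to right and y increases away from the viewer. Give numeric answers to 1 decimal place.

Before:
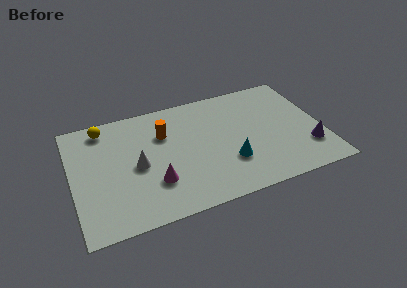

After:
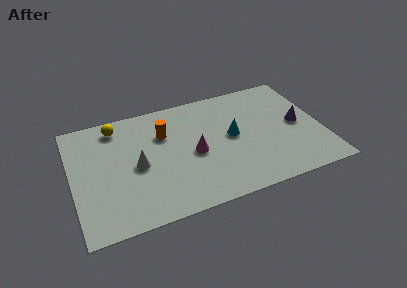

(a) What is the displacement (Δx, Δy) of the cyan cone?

(0.3, 1.6)

From the two frames, the cyan cone sits at roughly (7.4, 2.3) before and (7.7, 3.9) after.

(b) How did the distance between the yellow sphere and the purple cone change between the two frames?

-1.5

The distance was about 10.5 in the first image and 9.0 in the second, so they moved 1.5 units closer together.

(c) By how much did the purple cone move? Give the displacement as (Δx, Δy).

(-0.3, 1.7)

The purple cone started near (11.2, 2.0) and ended near (10.9, 3.7).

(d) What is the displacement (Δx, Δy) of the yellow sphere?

(0.6, -0.1)

The yellow sphere started near (1.7, 6.4) and ended near (2.3, 6.3).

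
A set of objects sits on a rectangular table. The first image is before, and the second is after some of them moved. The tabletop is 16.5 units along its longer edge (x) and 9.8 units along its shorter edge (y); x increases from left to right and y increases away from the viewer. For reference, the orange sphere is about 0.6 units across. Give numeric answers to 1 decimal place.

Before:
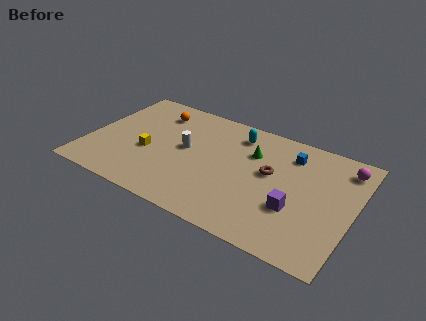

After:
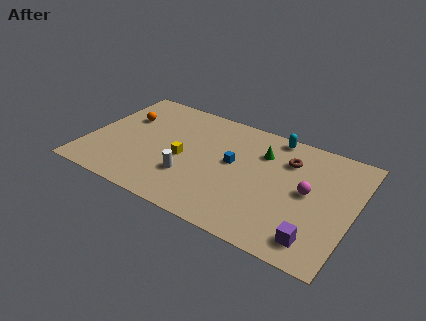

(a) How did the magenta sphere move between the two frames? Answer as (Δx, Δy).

(-1.9, -3.0)

The magenta sphere started near (15.6, 8.1) and ended near (13.7, 5.1).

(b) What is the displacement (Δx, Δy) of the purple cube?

(1.5, -1.8)

The purple cube was at about (13.1, 3.4) and moved to about (14.6, 1.6).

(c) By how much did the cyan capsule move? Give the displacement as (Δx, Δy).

(2.2, 0.9)

The cyan capsule started near (8.9, 8.0) and ended near (11.1, 8.9).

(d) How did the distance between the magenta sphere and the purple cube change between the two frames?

-1.7

Before: roughly 5.3 units apart; after: 3.6. That's 1.7 units closer together.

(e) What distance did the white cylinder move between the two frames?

2.4

From (6.0, 5.3) to (6.6, 3.0), the white cylinder covered √(0.6² + 2.3²) ≈ 2.4 units.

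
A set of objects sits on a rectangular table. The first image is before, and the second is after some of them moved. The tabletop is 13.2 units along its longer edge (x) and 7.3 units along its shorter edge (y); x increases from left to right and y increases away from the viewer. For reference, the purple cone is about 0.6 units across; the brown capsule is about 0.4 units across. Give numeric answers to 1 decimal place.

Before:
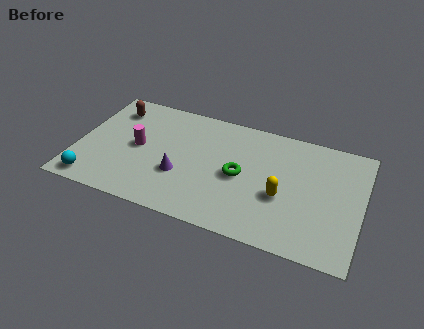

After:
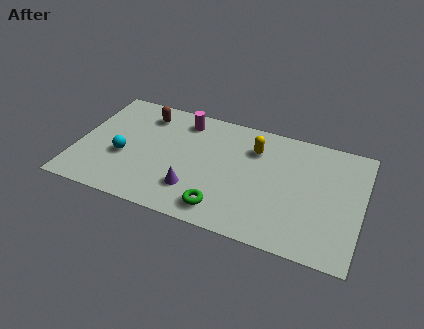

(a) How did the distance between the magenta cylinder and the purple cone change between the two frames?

+1.9

The distance was about 2.4 in the first image and 4.3 in the second, so they moved 1.9 units further apart.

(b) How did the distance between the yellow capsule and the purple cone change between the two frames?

-0.4

Before: roughly 4.7 units apart; after: 4.3. That's 0.4 units closer together.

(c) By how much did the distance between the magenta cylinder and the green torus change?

+0.6

The distance was about 4.8 in the first image and 5.4 in the second, so they moved 0.6 units further apart.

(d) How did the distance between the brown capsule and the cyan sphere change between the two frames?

-1.8

They were about 4.9 units apart before and 3.1 after — 1.8 units closer together.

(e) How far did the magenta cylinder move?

3.1

The magenta cylinder was near (2.8, 3.7) before and (4.7, 6.1) after, so it travelled √(1.9² + 2.4²) ≈ 3.1 units.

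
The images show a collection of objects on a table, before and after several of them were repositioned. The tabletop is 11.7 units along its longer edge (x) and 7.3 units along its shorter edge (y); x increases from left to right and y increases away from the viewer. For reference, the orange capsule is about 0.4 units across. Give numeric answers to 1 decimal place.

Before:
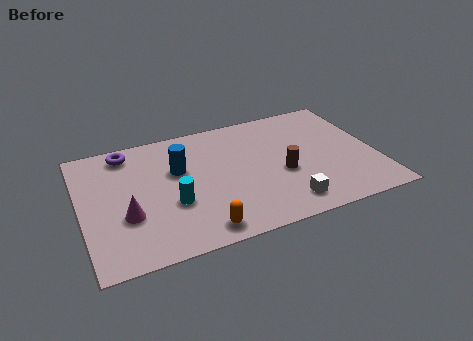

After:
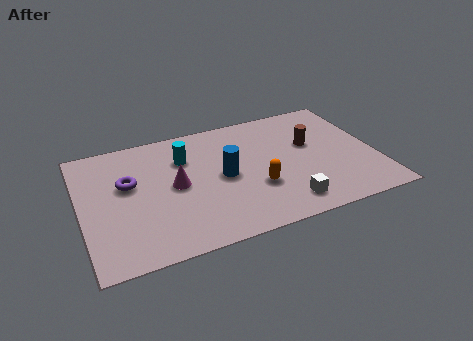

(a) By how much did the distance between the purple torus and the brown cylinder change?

+0.5

They were about 6.8 units apart before and 7.3 after — 0.5 units further apart.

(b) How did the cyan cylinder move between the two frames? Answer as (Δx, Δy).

(0.7, 2.5)

The cyan cylinder was at about (3.5, 2.7) and moved to about (4.2, 5.2).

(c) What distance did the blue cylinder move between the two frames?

2.0

The blue cylinder was near (3.9, 4.6) before and (5.6, 3.6) after, so it travelled √(1.7² + 1.0²) ≈ 2.0 units.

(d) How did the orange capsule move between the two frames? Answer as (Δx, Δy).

(2.4, 1.6)

The orange capsule was at about (4.4, 0.9) and moved to about (6.8, 2.5).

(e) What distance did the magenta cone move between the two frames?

2.3

From (1.7, 2.6) to (3.7, 3.7), the magenta cone covered √(2.0² + 1.1²) ≈ 2.3 units.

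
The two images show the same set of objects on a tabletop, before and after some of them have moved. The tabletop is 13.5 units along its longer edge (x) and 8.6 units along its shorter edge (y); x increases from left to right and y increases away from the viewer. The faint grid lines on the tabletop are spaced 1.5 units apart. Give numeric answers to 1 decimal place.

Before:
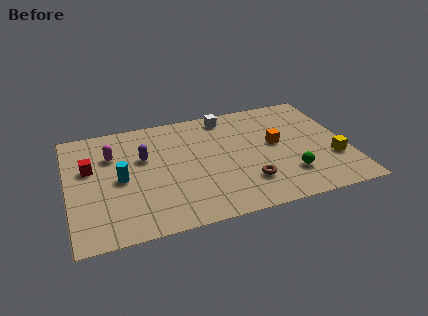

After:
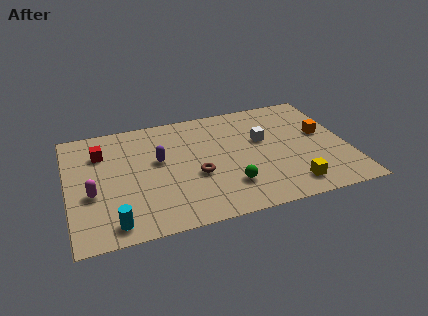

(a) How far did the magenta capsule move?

2.8

The magenta capsule was near (2.2, 6.0) before and (1.1, 3.4) after, so it travelled √(1.1² + 2.6²) ≈ 2.8 units.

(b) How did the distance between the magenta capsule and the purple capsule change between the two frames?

+2.1

Before: roughly 1.6 units apart; after: 3.7. That's 2.1 units further apart.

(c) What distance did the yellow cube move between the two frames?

2.6

The yellow cube moved from about (12.7, 2.8) to (10.5, 1.4), a distance of √(2.2² + 1.4²) ≈ 2.6.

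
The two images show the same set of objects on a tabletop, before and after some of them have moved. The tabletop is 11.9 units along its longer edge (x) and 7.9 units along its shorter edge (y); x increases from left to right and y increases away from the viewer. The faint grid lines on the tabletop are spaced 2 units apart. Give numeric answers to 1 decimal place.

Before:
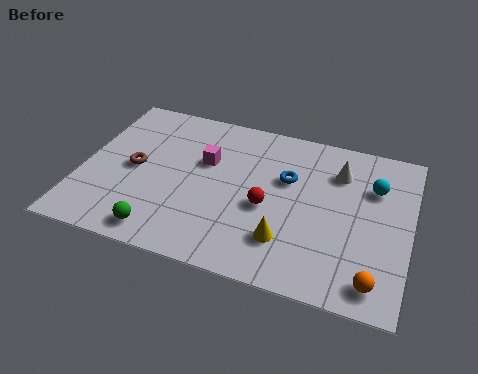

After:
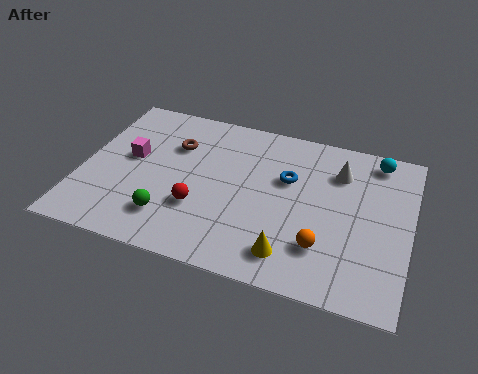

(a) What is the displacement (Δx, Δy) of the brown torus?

(1.3, 1.6)

From the two frames, the brown torus sits at roughly (1.9, 3.9) before and (3.2, 5.5) after.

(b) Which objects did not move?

the blue torus and the white cone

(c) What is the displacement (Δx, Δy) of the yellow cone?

(0.2, -0.6)

The yellow cone started near (7.6, 2.0) and ended near (7.8, 1.4).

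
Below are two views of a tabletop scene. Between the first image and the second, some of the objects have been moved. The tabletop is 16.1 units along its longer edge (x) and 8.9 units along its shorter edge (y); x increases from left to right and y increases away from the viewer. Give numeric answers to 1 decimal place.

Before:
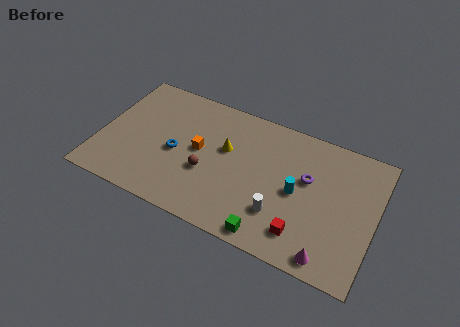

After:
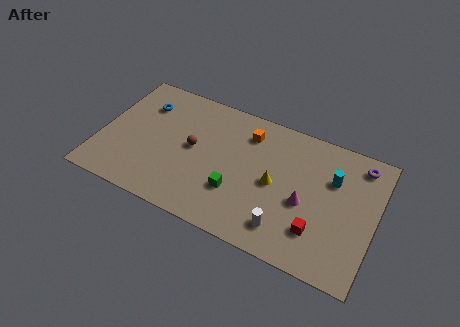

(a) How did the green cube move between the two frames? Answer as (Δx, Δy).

(-2.2, 1.9)

The green cube was at about (10.4, 0.9) and moved to about (8.2, 2.8).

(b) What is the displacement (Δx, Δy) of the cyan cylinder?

(1.9, 1.7)

From the two frames, the cyan cylinder sits at roughly (11.6, 4.3) before and (13.5, 6.0) after.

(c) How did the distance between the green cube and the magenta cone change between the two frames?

+0.6

The distance was about 3.4 in the first image and 4.0 in the second, so they moved 0.6 units further apart.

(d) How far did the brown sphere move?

1.6

The brown sphere moved from about (6.4, 3.4) to (5.4, 4.7), a distance of √(1.0² + 1.3²) ≈ 1.6.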